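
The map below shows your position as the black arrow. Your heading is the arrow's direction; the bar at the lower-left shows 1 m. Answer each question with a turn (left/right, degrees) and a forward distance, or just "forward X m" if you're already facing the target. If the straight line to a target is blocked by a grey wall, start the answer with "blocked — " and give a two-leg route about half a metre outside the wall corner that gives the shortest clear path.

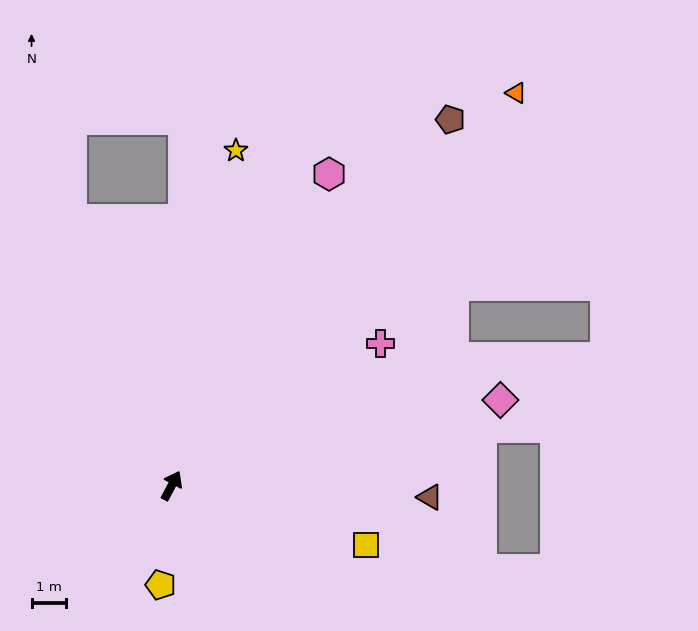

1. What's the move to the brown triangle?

turn right 65°, forward 7.4 m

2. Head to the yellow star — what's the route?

turn left 17°, forward 9.8 m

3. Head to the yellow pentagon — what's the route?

turn right 158°, forward 2.9 m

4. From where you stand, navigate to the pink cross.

turn right 28°, forward 7.3 m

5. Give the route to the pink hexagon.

forward 10.0 m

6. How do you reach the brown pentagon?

turn right 9°, forward 13.2 m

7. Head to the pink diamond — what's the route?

turn right 47°, forward 9.8 m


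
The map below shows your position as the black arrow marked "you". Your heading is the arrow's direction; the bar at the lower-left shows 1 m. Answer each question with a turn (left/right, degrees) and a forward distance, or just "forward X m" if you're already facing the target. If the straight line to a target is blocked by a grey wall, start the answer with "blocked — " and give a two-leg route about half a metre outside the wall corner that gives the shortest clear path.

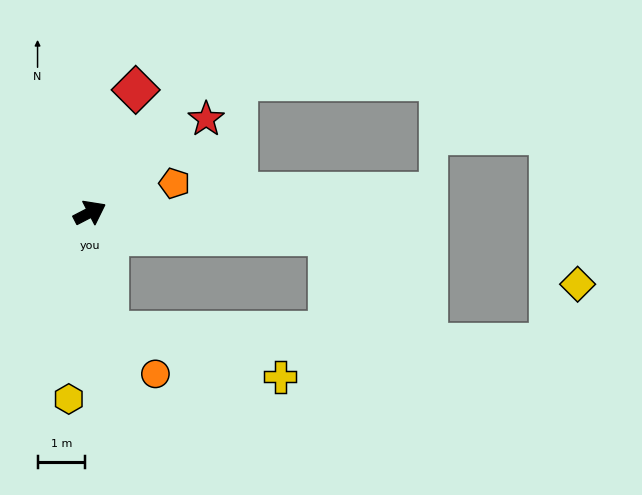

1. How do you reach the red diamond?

turn left 42°, forward 2.7 m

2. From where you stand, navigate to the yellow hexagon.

turn right 124°, forward 3.9 m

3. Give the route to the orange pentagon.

turn right 8°, forward 1.9 m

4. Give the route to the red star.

turn left 11°, forward 3.1 m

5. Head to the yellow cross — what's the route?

blocked — turn right 108°, forward 2.5 m, then turn left 66°, forward 3.7 m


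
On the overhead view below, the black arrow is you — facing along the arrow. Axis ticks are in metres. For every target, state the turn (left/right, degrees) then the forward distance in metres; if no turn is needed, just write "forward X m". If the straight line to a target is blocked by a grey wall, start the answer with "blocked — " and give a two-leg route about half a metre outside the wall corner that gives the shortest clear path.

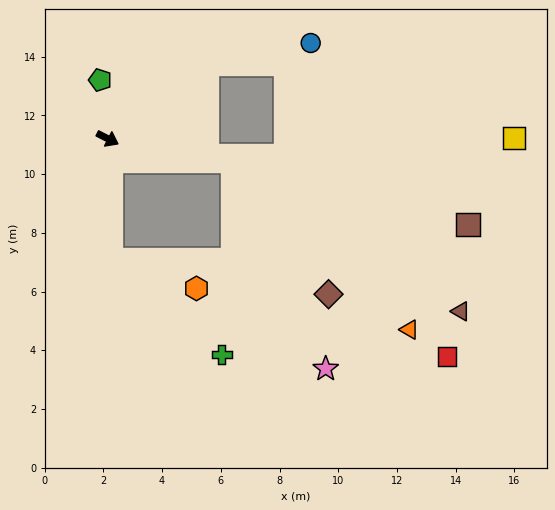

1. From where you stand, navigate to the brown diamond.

blocked — turn left 17°, forward 4.3 m, then turn right 44°, forward 5.6 m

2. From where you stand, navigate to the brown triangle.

blocked — turn left 17°, forward 4.3 m, then turn right 23°, forward 9.3 m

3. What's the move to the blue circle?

blocked — turn left 64°, forward 4.2 m, then turn right 26°, forward 3.6 m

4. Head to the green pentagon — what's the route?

turn left 124°, forward 2.0 m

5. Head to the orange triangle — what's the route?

blocked — turn left 17°, forward 4.3 m, then turn right 34°, forward 8.3 m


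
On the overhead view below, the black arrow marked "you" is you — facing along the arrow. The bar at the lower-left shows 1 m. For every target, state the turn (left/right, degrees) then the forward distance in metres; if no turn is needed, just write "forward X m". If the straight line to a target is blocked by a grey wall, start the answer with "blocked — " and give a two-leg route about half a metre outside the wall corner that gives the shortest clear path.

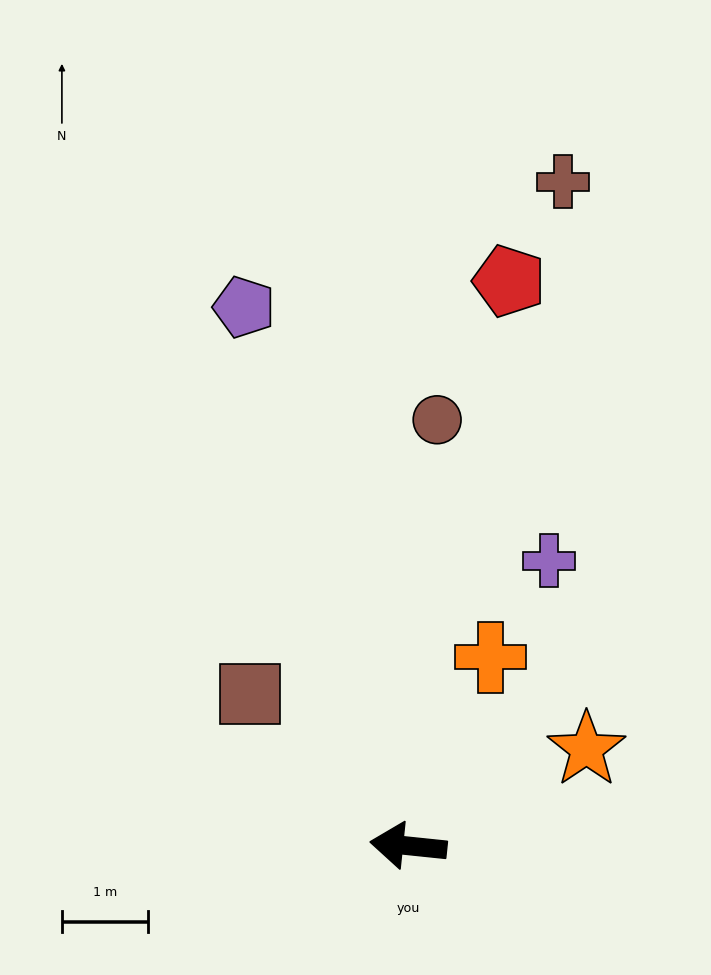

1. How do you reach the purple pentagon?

turn right 67°, forward 6.5 m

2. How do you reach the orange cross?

turn right 108°, forward 2.4 m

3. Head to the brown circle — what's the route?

turn right 88°, forward 4.9 m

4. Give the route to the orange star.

turn right 146°, forward 2.3 m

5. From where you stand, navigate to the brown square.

turn right 38°, forward 2.5 m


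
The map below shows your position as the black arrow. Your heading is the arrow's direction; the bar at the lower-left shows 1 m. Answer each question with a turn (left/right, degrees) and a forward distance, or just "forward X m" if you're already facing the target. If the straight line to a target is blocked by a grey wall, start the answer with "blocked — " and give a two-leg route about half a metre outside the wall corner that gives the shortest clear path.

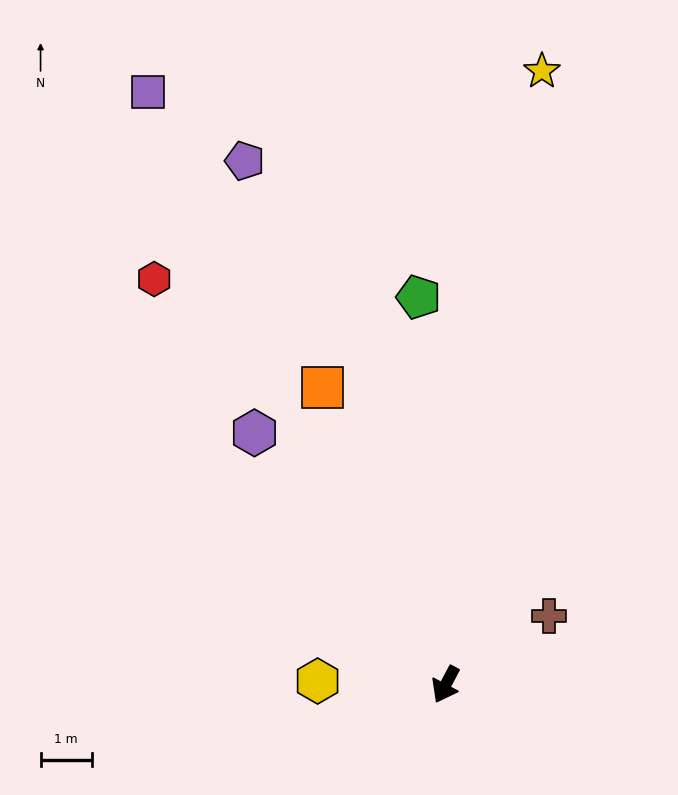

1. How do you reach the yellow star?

turn right 161°, forward 12.1 m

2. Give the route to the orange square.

turn right 130°, forward 6.3 m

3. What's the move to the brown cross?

turn left 151°, forward 2.4 m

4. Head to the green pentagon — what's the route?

turn right 148°, forward 7.6 m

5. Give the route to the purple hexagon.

turn right 115°, forward 6.2 m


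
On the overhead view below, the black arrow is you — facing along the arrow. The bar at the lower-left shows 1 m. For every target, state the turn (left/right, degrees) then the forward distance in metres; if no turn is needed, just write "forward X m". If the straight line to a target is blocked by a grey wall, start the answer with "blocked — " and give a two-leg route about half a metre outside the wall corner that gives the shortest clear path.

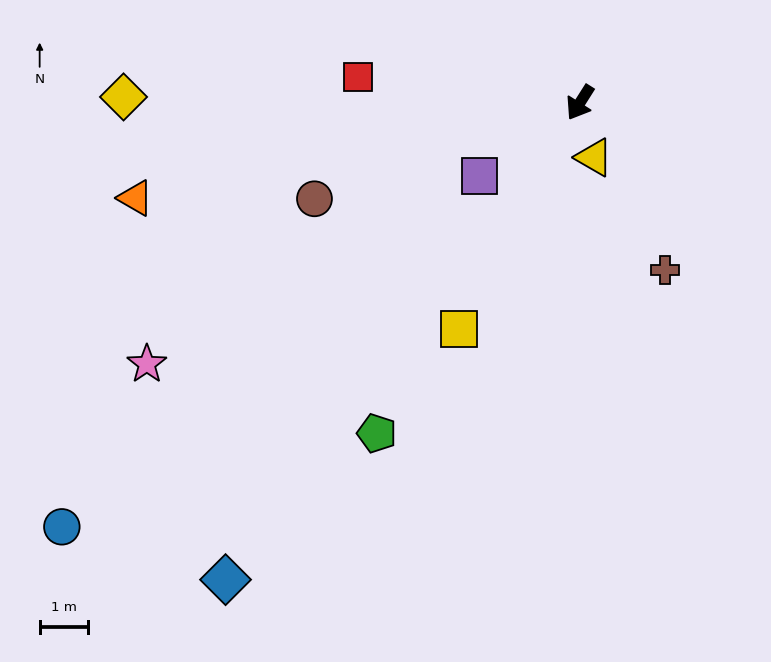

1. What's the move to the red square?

turn right 64°, forward 4.6 m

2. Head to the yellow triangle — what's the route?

turn left 47°, forward 1.2 m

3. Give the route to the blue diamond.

turn right 4°, forward 12.3 m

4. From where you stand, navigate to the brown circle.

turn right 38°, forward 5.9 m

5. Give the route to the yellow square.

turn left 4°, forward 5.3 m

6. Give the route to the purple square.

turn right 21°, forward 2.6 m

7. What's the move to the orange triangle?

turn right 46°, forward 9.4 m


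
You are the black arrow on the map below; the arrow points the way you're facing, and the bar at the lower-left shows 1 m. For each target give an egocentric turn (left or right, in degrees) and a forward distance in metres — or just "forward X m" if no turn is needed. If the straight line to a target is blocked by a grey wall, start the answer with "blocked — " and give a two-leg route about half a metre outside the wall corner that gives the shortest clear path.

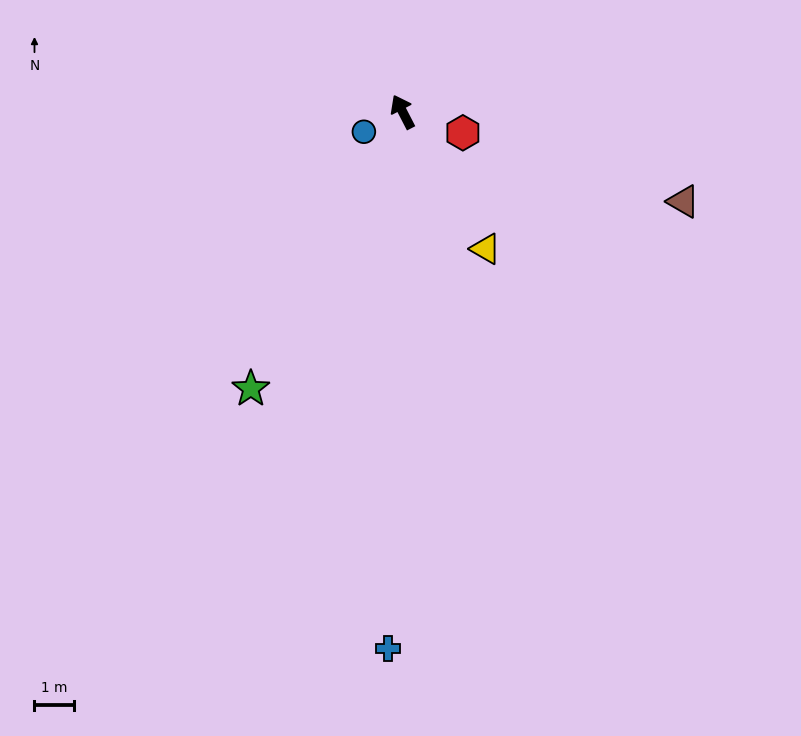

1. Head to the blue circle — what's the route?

turn left 90°, forward 1.1 m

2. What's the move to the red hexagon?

turn right 137°, forward 1.6 m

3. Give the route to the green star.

turn left 124°, forward 8.0 m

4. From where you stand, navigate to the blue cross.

turn left 151°, forward 13.6 m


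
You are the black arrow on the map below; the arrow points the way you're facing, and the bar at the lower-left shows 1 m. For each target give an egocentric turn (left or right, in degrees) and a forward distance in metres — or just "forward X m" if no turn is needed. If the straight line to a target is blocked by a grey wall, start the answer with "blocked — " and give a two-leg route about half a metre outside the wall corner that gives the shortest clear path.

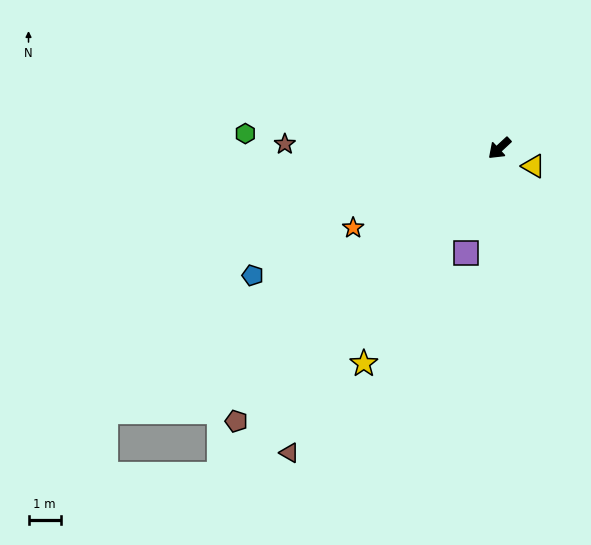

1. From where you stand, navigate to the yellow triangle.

turn left 109°, forward 1.2 m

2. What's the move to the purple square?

turn left 29°, forward 3.4 m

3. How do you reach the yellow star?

turn left 15°, forward 7.9 m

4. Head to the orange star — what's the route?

turn right 14°, forward 5.2 m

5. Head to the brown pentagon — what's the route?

turn left 3°, forward 11.8 m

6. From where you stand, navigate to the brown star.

turn right 44°, forward 6.7 m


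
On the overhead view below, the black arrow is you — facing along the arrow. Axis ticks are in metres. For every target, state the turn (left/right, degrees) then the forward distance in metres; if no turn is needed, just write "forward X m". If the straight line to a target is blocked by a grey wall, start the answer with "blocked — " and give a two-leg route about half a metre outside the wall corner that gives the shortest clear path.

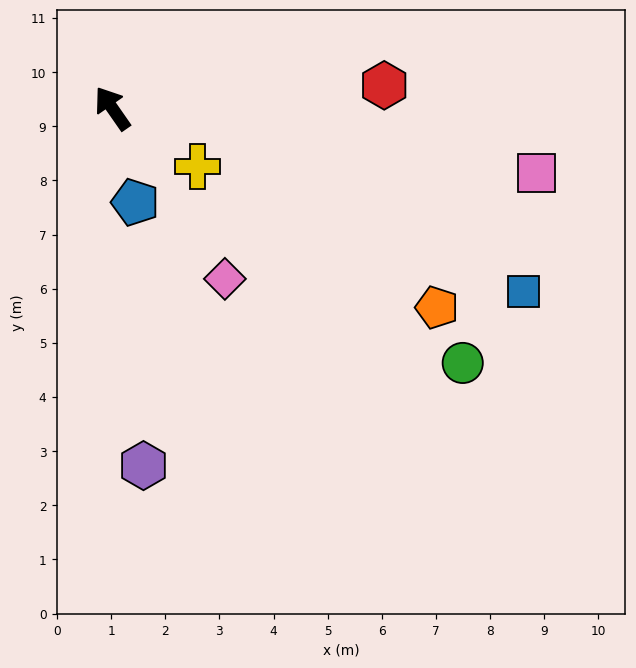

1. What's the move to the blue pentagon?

turn left 159°, forward 1.8 m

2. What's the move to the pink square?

turn right 133°, forward 7.9 m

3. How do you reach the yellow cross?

turn right 159°, forward 1.9 m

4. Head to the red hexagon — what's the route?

turn right 120°, forward 5.0 m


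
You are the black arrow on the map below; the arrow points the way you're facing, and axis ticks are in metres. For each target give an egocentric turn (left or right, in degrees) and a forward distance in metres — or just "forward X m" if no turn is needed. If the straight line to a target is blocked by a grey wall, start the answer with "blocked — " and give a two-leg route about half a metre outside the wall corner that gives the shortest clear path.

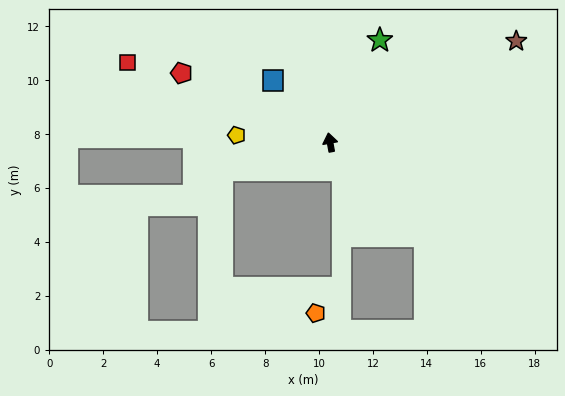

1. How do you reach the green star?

turn right 36°, forward 4.2 m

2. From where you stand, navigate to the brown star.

turn right 72°, forward 7.9 m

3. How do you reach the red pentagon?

turn left 55°, forward 6.1 m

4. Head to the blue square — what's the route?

turn left 32°, forward 3.1 m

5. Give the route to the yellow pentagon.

turn left 75°, forward 3.5 m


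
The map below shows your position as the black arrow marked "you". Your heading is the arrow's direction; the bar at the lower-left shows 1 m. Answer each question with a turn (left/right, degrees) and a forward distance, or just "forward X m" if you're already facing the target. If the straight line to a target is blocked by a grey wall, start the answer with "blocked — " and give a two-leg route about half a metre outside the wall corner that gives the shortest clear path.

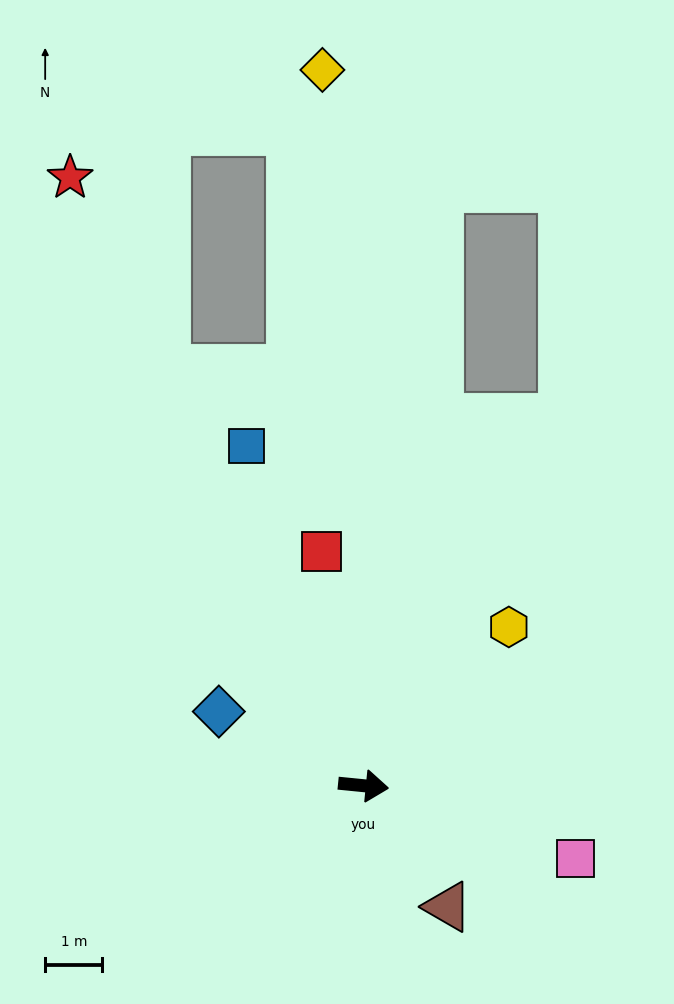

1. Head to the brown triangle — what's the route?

turn right 50°, forward 2.6 m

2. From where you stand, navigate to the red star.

turn left 121°, forward 11.8 m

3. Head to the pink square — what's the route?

turn right 13°, forward 3.9 m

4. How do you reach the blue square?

turn left 115°, forward 6.3 m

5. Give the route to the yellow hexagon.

turn left 53°, forward 3.8 m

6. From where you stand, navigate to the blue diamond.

turn left 159°, forward 2.8 m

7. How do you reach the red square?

turn left 106°, forward 4.2 m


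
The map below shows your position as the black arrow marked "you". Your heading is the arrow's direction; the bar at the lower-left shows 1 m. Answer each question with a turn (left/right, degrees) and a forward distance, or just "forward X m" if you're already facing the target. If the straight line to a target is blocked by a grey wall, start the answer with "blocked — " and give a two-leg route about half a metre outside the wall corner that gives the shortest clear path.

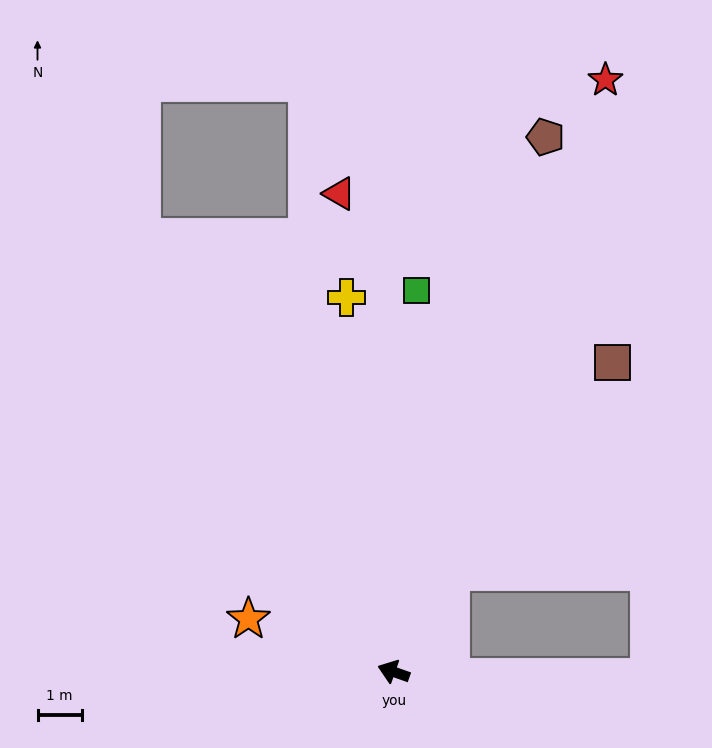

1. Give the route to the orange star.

forward 3.5 m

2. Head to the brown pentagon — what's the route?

turn right 86°, forward 12.6 m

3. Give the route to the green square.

turn right 74°, forward 8.7 m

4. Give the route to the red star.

turn right 90°, forward 14.2 m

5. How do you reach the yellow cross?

turn right 63°, forward 8.5 m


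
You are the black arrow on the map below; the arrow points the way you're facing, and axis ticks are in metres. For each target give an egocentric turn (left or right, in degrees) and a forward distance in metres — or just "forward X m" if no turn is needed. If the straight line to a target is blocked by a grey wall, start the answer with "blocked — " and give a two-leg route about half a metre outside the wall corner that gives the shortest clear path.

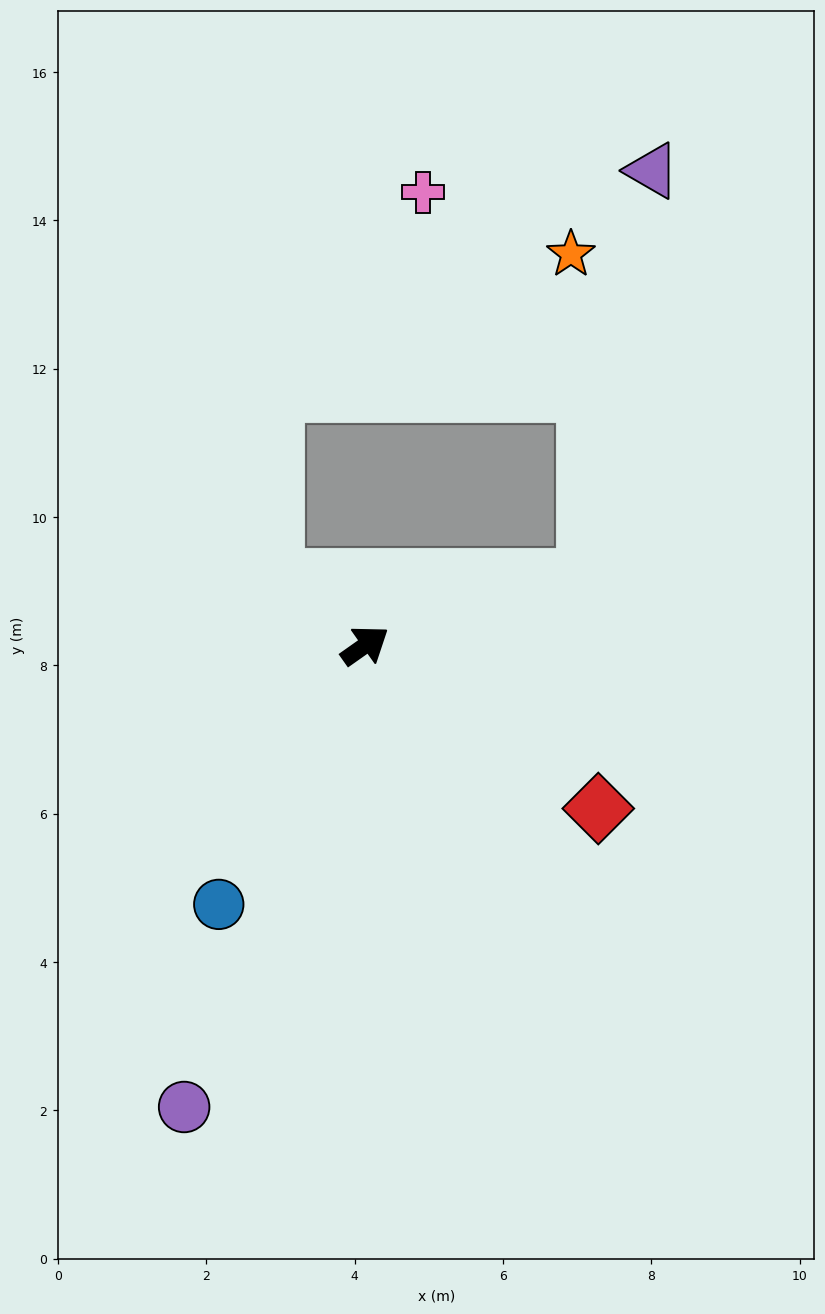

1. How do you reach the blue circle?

turn right 155°, forward 4.0 m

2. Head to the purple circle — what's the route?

turn right 147°, forward 6.7 m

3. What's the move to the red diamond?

turn right 70°, forward 3.8 m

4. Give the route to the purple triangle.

blocked — turn right 19°, forward 3.1 m, then turn left 65°, forward 5.6 m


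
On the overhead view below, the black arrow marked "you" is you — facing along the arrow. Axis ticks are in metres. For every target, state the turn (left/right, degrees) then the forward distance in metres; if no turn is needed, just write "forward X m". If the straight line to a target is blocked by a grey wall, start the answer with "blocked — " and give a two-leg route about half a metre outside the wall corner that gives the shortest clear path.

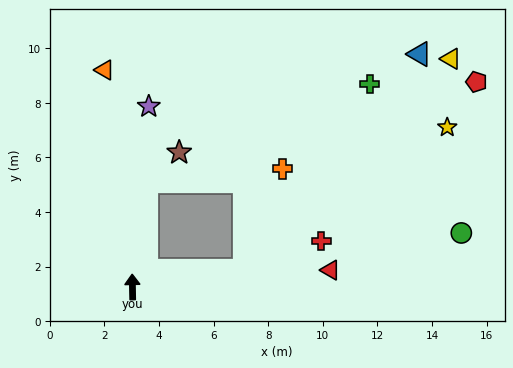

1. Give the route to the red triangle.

turn right 86°, forward 7.3 m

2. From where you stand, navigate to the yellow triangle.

blocked — turn right 83°, forward 4.1 m, then turn left 37°, forward 10.9 m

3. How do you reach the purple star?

turn right 6°, forward 6.6 m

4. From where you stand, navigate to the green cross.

blocked — turn right 83°, forward 4.1 m, then turn left 48°, forward 8.2 m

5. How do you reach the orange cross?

blocked — turn right 83°, forward 4.1 m, then turn left 61°, forward 4.0 m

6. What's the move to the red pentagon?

blocked — turn right 83°, forward 4.1 m, then turn left 31°, forward 11.0 m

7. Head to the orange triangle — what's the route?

turn left 6°, forward 8.0 m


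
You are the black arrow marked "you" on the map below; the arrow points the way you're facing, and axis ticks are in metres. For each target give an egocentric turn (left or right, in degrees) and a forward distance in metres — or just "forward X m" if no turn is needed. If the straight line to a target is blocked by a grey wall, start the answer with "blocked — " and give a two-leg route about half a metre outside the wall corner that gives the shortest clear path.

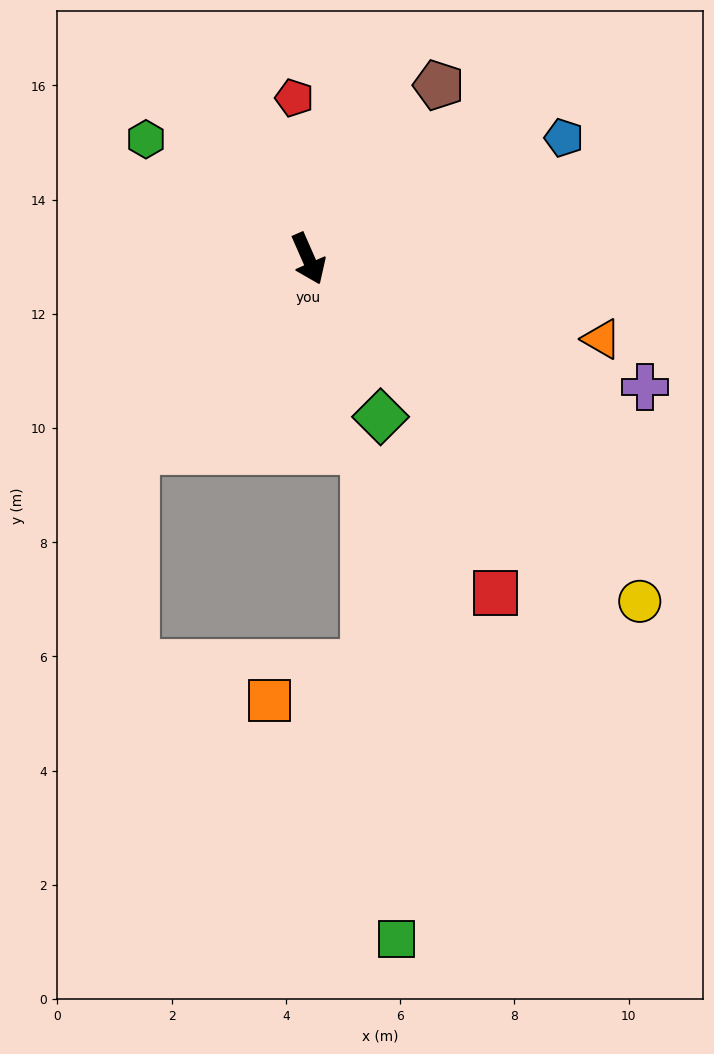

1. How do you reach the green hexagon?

turn right 150°, forward 3.5 m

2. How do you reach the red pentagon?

turn left 161°, forward 2.8 m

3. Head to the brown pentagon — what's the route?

turn left 119°, forward 3.8 m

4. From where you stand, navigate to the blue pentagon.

turn left 92°, forward 4.9 m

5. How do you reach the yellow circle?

turn left 20°, forward 8.3 m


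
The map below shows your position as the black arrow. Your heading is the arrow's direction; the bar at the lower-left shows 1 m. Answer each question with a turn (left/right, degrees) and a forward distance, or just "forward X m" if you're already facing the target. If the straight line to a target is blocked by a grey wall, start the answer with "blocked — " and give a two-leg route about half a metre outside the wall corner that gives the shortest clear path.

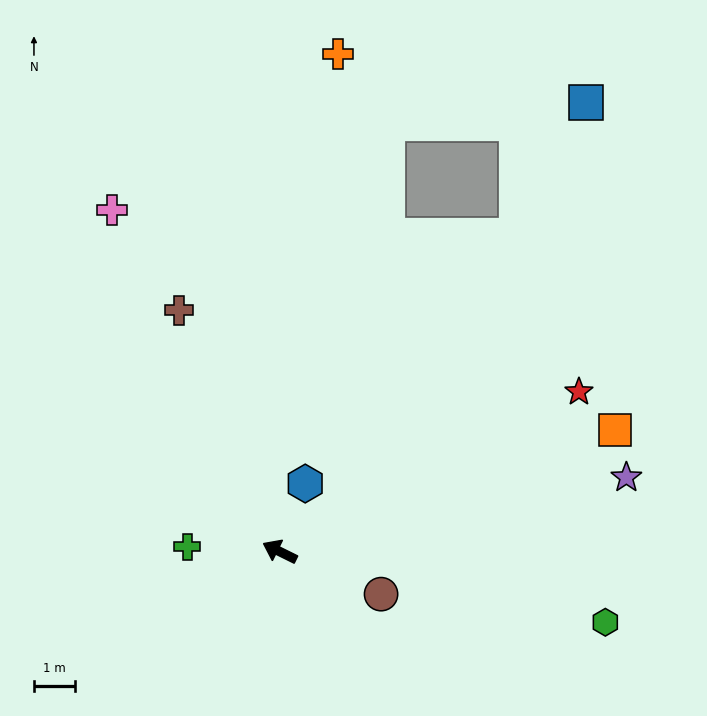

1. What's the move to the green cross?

turn left 23°, forward 2.3 m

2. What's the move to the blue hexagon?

turn right 84°, forward 1.8 m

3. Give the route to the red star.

turn right 126°, forward 8.3 m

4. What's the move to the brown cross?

turn right 41°, forward 6.4 m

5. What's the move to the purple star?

turn right 142°, forward 8.7 m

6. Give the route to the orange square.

turn right 134°, forward 8.7 m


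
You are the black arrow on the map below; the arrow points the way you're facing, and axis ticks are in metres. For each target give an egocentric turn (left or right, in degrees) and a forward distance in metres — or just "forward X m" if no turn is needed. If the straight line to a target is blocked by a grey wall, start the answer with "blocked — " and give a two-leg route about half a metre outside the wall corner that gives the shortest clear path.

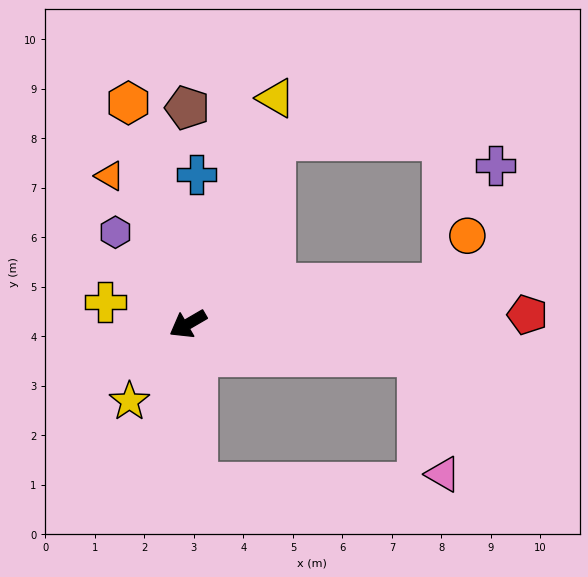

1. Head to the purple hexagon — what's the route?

turn right 82°, forward 2.4 m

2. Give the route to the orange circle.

blocked — turn left 159°, forward 5.2 m, then turn left 55°, forward 1.1 m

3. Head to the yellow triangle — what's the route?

turn right 141°, forward 4.9 m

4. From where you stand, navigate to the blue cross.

turn right 124°, forward 3.0 m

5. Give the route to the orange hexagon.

turn right 105°, forward 4.6 m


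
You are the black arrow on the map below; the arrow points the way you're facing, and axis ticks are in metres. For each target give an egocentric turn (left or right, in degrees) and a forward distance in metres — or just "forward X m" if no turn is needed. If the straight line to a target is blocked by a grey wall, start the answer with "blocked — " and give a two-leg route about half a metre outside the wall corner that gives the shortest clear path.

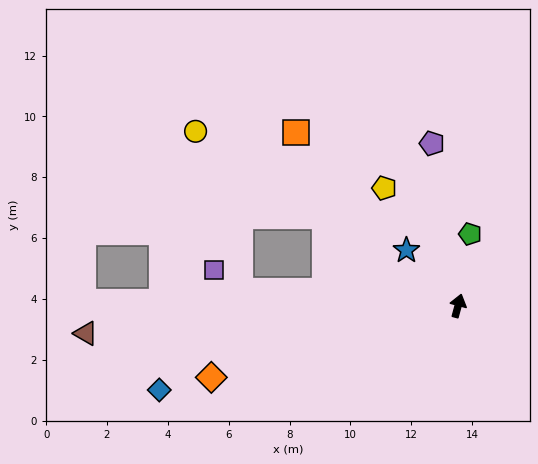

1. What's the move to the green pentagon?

turn left 6°, forward 2.4 m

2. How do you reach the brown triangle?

turn left 109°, forward 12.3 m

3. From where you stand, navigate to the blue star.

turn left 58°, forward 2.5 m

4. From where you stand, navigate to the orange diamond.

turn left 121°, forward 8.4 m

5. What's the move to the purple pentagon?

turn left 24°, forward 5.4 m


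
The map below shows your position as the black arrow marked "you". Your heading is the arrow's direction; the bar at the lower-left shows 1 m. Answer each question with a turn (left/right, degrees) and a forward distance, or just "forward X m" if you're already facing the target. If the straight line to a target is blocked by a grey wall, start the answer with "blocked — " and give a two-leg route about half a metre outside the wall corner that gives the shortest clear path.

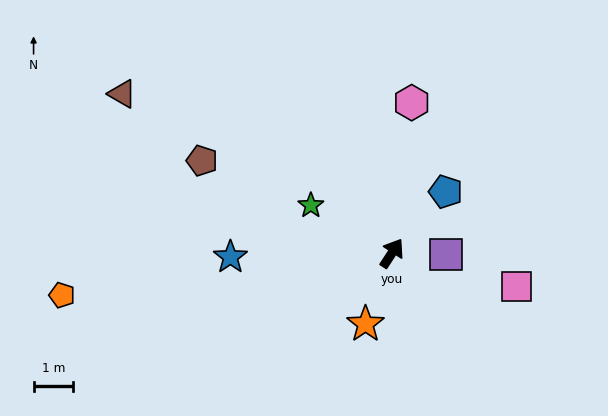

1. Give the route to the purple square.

turn right 59°, forward 1.4 m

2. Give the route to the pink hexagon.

turn left 26°, forward 3.8 m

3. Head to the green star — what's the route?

turn left 93°, forward 2.4 m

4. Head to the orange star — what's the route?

turn right 167°, forward 1.9 m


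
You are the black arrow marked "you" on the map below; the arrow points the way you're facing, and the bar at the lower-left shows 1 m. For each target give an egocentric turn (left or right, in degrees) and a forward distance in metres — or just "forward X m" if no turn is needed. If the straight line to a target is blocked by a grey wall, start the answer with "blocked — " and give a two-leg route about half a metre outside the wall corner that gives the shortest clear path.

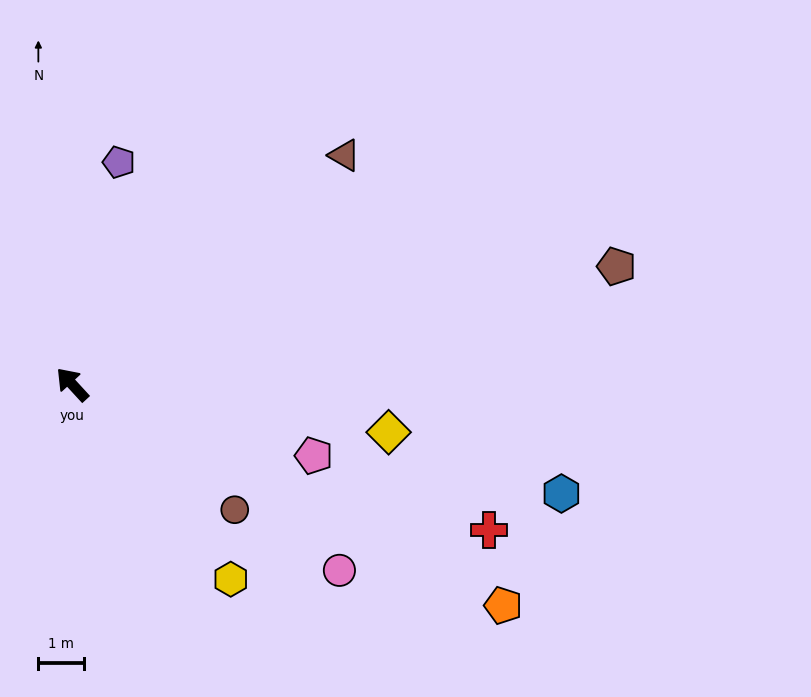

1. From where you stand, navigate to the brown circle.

turn right 170°, forward 4.5 m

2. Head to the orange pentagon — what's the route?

turn right 160°, forward 10.6 m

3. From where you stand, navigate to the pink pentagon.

turn right 149°, forward 5.5 m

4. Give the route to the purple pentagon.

turn right 54°, forward 4.9 m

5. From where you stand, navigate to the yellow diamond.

turn right 141°, forward 7.0 m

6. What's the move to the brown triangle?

turn right 92°, forward 7.8 m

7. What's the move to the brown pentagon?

turn right 120°, forward 12.1 m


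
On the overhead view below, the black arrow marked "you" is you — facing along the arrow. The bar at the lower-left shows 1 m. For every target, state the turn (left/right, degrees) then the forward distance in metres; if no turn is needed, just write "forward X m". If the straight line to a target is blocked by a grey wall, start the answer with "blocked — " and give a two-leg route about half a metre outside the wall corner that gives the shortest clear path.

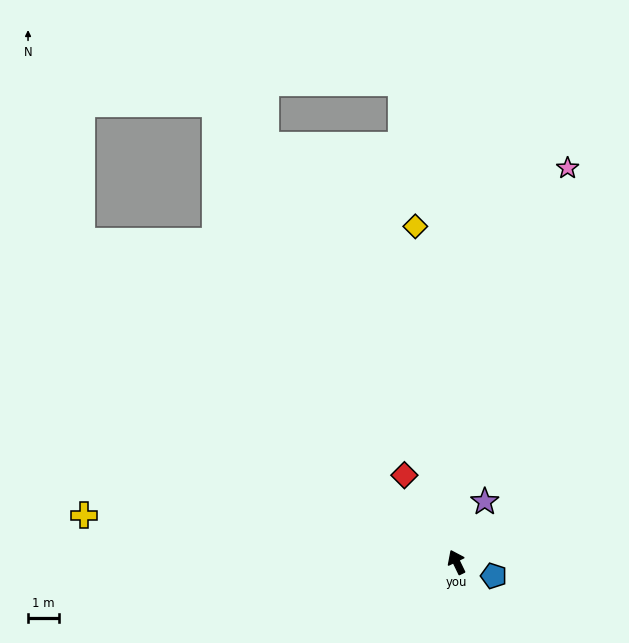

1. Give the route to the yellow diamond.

turn right 19°, forward 10.8 m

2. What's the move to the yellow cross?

turn left 57°, forward 12.0 m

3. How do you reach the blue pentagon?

turn right 136°, forward 1.3 m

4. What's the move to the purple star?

turn right 51°, forward 2.1 m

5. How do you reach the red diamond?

turn left 5°, forward 3.2 m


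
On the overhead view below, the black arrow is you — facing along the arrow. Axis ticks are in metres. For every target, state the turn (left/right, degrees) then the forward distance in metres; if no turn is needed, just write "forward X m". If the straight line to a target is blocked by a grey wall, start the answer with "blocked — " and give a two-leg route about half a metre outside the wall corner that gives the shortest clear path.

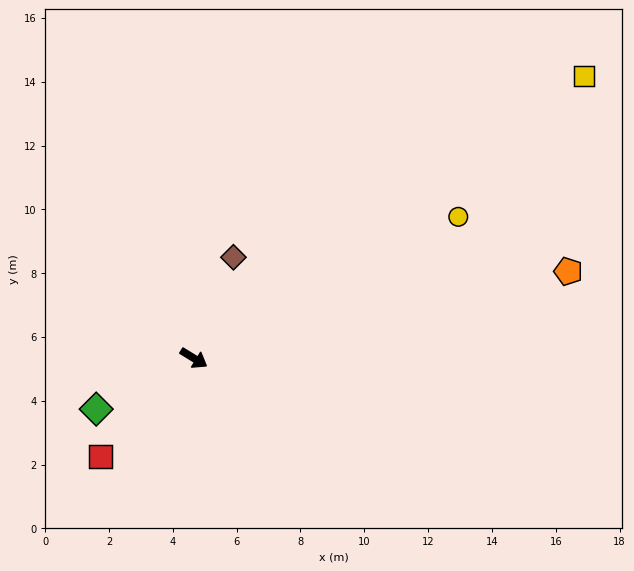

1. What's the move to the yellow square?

turn left 67°, forward 15.1 m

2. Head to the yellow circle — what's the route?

turn left 60°, forward 9.4 m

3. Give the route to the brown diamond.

turn left 100°, forward 3.4 m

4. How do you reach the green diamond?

turn right 121°, forward 3.4 m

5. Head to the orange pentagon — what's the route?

turn left 45°, forward 12.0 m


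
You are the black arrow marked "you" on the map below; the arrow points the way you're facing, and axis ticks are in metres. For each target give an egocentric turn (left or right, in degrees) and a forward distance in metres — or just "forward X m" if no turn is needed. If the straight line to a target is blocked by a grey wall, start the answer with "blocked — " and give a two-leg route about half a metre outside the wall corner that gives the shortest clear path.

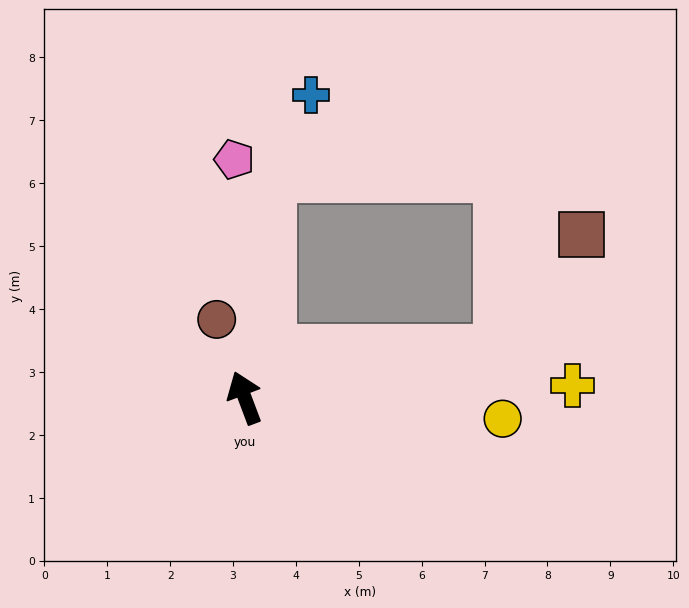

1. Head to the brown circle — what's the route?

forward 1.3 m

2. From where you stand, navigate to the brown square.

blocked — turn right 100°, forward 4.1 m, then turn left 45°, forward 2.3 m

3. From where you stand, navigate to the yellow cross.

turn right 109°, forward 5.2 m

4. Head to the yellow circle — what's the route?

turn right 115°, forward 4.1 m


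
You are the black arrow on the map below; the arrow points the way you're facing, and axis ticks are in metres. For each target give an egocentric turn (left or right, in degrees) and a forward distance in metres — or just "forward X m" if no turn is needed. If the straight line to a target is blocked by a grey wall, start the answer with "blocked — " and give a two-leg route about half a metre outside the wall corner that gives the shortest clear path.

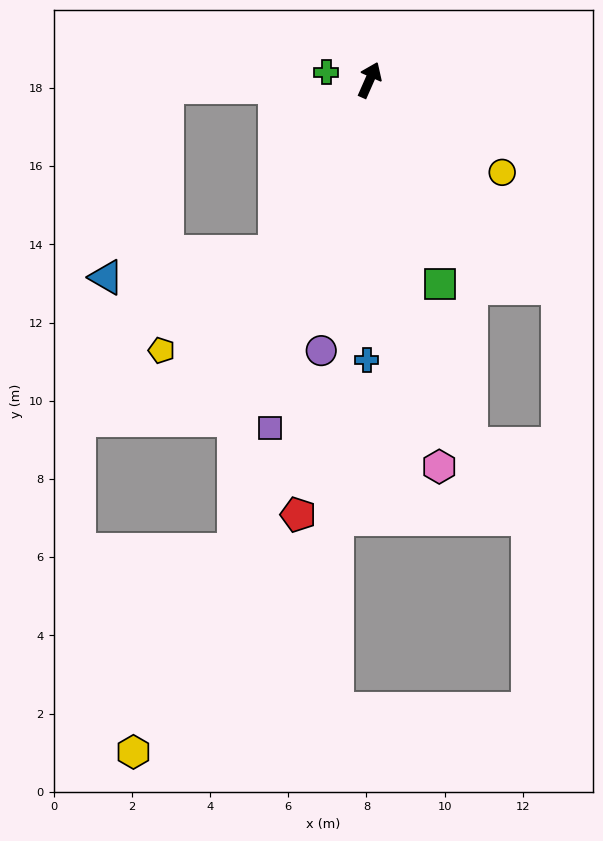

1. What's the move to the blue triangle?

blocked — turn left 175°, forward 5.0 m, then turn right 52°, forward 4.4 m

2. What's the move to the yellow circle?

turn right 101°, forward 4.1 m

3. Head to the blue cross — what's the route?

turn right 157°, forward 7.2 m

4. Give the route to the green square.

turn right 137°, forward 5.5 m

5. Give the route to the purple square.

turn right 172°, forward 9.3 m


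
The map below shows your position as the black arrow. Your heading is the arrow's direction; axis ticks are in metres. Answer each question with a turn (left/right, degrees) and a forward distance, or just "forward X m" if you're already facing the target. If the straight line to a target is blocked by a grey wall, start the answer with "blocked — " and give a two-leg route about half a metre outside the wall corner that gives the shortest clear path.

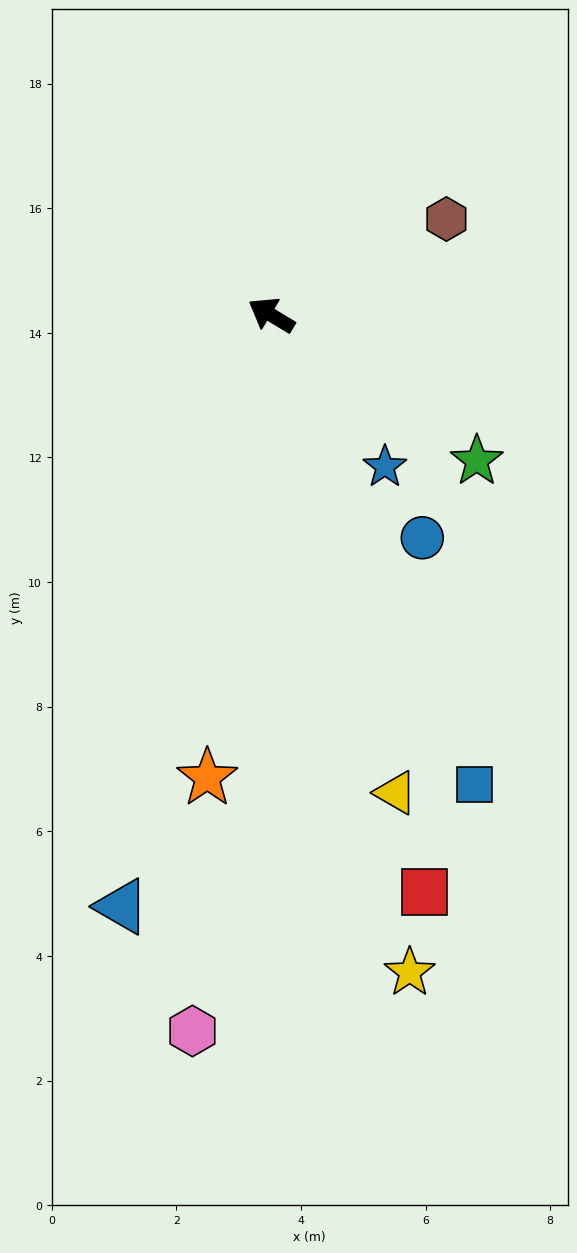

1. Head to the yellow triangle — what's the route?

turn left 136°, forward 7.9 m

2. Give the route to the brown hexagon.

turn right 120°, forward 3.2 m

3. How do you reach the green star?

turn left 176°, forward 4.0 m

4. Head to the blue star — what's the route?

turn left 158°, forward 3.0 m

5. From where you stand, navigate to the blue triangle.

turn left 107°, forward 9.8 m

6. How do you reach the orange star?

turn left 113°, forward 7.5 m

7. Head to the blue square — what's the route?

turn left 145°, forward 8.2 m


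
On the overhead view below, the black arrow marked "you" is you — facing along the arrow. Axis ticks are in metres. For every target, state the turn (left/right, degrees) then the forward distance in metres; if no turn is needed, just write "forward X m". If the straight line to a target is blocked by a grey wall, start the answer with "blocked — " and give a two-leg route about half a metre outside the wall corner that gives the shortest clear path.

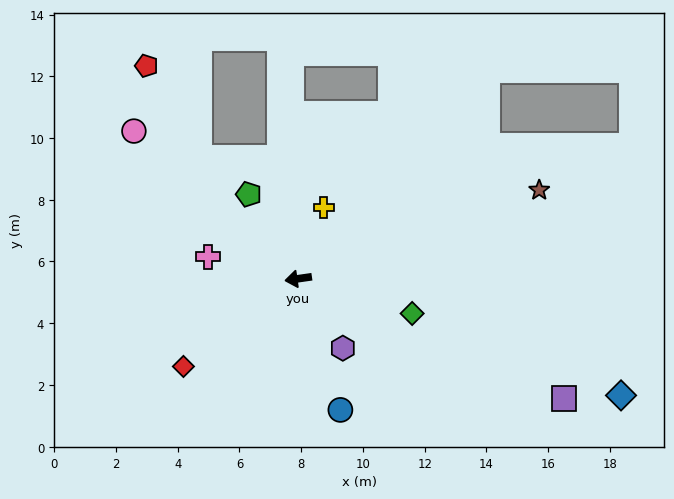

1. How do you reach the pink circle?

turn right 50°, forward 7.2 m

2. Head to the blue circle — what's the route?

turn left 100°, forward 4.5 m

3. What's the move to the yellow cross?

turn right 118°, forward 2.5 m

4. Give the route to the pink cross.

turn right 22°, forward 3.0 m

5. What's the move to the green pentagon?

turn right 68°, forward 3.2 m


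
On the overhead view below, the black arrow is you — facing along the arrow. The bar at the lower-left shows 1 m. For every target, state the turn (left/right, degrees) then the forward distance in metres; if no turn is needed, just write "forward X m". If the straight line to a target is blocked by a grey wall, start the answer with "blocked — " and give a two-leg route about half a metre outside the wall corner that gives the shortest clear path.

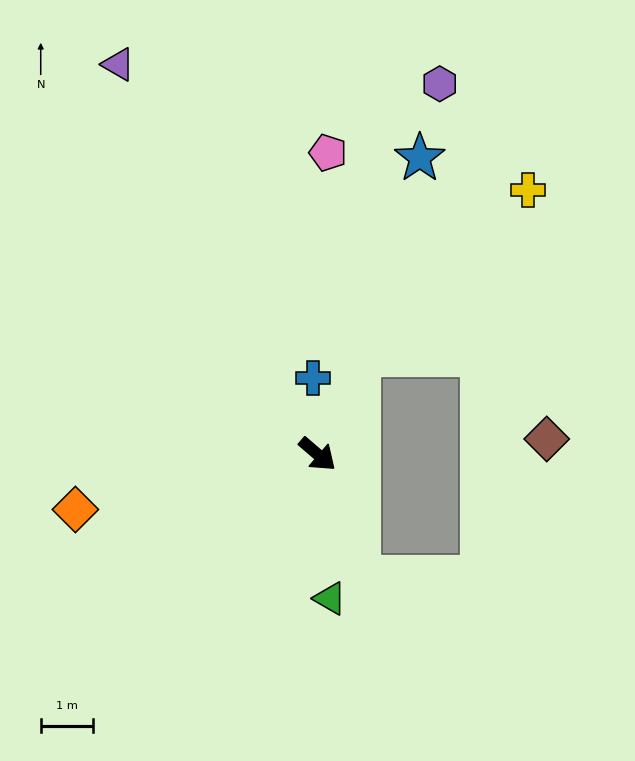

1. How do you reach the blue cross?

turn left 134°, forward 1.4 m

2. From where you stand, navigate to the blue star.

turn left 112°, forward 5.9 m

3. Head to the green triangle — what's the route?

turn right 44°, forward 2.7 m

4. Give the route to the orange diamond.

turn right 126°, forward 4.7 m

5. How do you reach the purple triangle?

turn left 158°, forward 8.3 m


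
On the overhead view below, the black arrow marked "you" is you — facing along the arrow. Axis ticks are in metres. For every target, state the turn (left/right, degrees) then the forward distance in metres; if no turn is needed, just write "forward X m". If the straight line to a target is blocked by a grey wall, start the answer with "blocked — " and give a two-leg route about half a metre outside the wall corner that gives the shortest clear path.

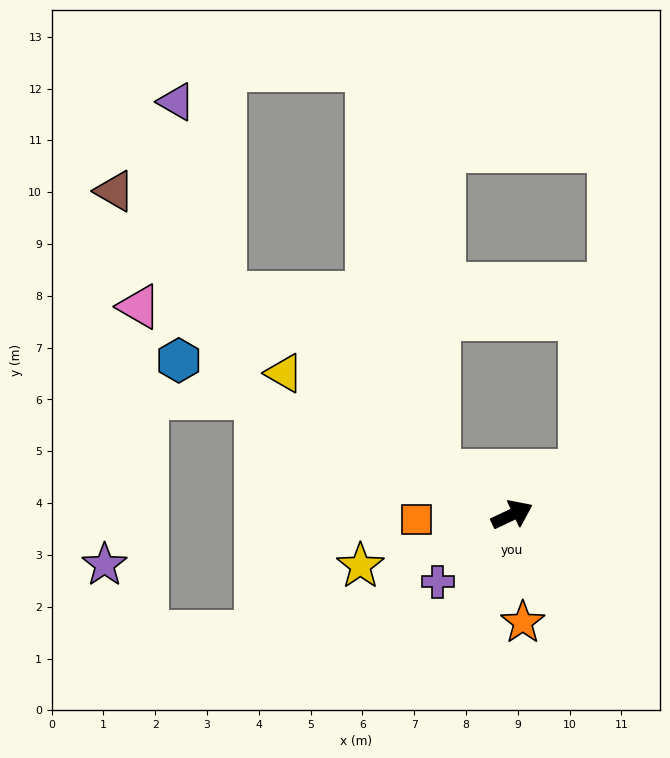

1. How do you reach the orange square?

turn left 158°, forward 1.8 m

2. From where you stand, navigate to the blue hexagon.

turn left 130°, forward 7.1 m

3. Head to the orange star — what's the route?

turn right 110°, forward 2.1 m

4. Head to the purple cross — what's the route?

turn right 163°, forward 1.9 m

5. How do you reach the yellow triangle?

turn left 123°, forward 5.2 m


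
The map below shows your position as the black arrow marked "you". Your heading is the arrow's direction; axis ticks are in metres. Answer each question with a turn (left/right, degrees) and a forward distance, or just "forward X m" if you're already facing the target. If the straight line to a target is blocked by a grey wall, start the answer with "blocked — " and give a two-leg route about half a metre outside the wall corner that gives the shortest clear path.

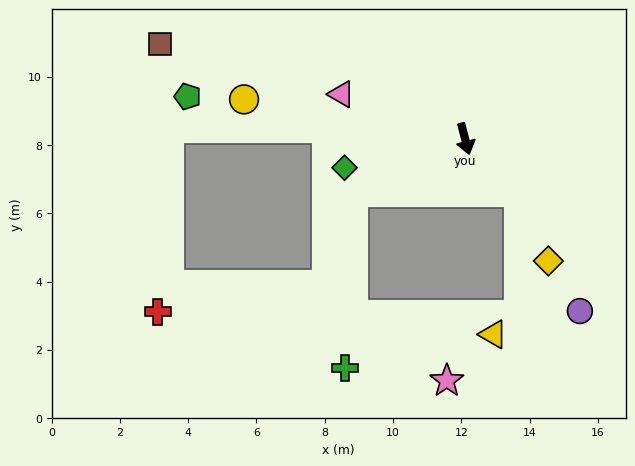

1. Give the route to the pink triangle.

turn right 125°, forward 3.9 m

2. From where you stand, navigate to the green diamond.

turn right 91°, forward 3.6 m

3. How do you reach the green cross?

blocked — turn right 79°, forward 3.6 m, then turn left 62°, forward 5.1 m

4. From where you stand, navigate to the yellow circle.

turn right 115°, forward 6.6 m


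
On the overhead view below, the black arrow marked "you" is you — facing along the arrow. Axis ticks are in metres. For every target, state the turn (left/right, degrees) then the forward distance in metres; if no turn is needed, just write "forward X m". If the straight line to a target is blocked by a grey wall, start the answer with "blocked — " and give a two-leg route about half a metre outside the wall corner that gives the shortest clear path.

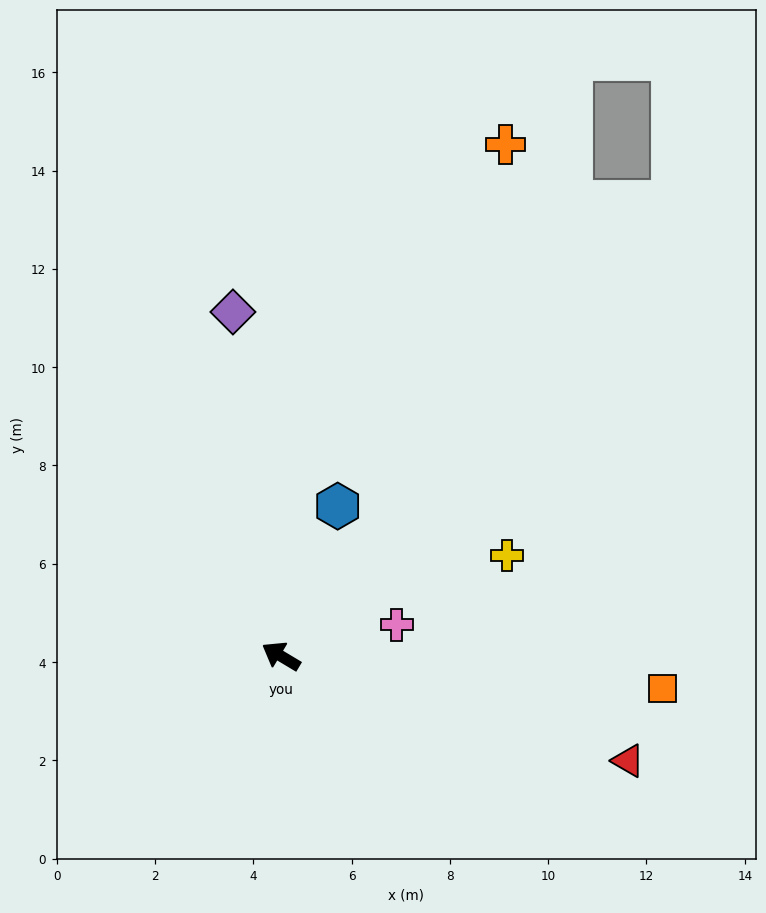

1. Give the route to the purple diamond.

turn right 51°, forward 7.1 m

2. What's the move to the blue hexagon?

turn right 80°, forward 3.3 m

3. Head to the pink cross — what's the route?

turn right 134°, forward 2.4 m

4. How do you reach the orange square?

turn right 154°, forward 7.8 m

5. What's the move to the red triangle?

turn right 166°, forward 7.4 m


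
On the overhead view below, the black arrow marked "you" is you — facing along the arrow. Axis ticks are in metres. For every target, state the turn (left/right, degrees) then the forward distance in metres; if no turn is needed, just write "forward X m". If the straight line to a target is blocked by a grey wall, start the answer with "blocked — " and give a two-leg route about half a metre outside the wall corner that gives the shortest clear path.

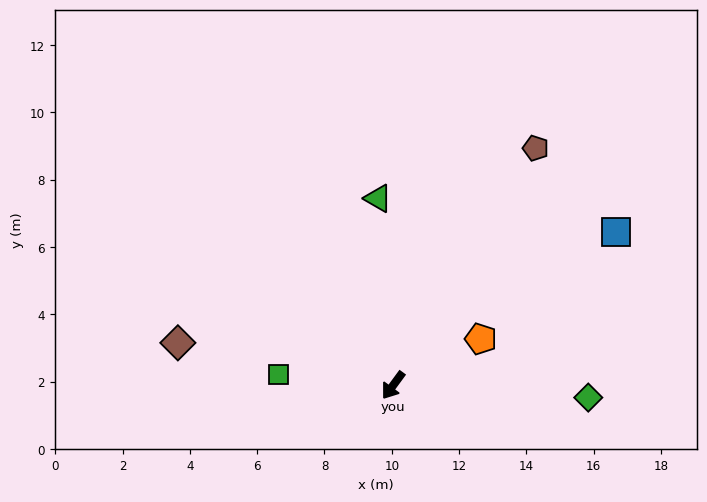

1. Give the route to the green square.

turn right 59°, forward 3.4 m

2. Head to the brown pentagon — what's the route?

turn right 175°, forward 8.2 m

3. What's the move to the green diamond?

turn left 123°, forward 5.8 m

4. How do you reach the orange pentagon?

turn left 154°, forward 2.9 m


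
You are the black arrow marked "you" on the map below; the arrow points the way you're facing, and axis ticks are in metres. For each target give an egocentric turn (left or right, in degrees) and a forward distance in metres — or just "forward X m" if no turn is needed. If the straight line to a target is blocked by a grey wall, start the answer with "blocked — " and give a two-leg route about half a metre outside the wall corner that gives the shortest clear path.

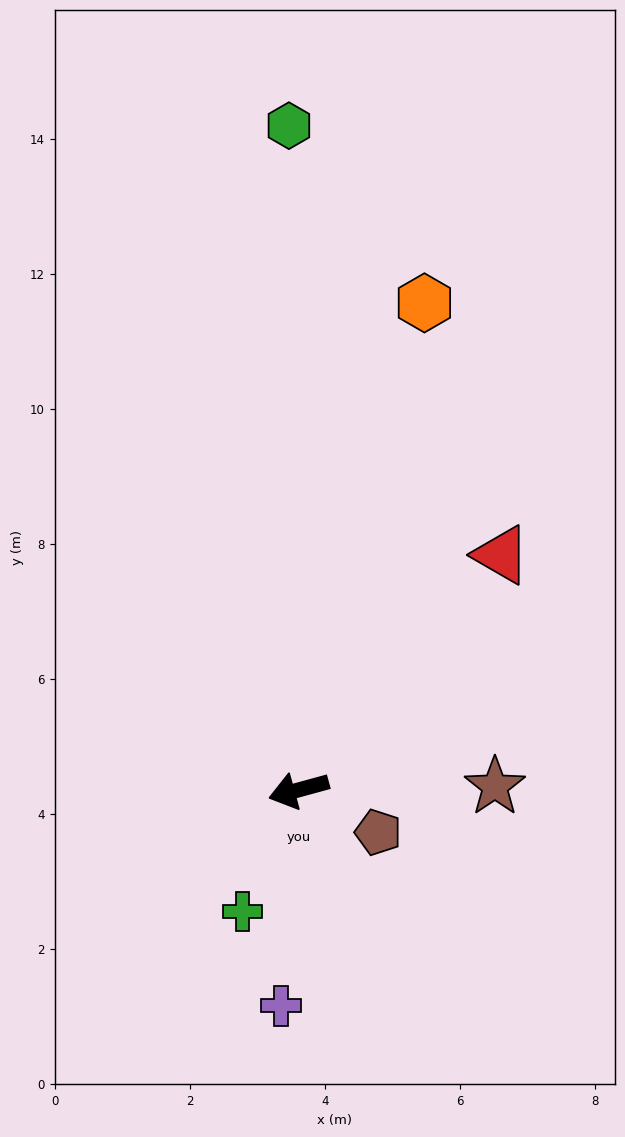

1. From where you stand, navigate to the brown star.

turn left 166°, forward 2.9 m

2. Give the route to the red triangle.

turn right 146°, forward 4.6 m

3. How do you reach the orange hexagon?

turn right 120°, forward 7.4 m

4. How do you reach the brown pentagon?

turn left 137°, forward 1.3 m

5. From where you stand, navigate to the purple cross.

turn left 70°, forward 3.2 m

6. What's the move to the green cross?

turn left 50°, forward 2.0 m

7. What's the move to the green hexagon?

turn right 104°, forward 9.8 m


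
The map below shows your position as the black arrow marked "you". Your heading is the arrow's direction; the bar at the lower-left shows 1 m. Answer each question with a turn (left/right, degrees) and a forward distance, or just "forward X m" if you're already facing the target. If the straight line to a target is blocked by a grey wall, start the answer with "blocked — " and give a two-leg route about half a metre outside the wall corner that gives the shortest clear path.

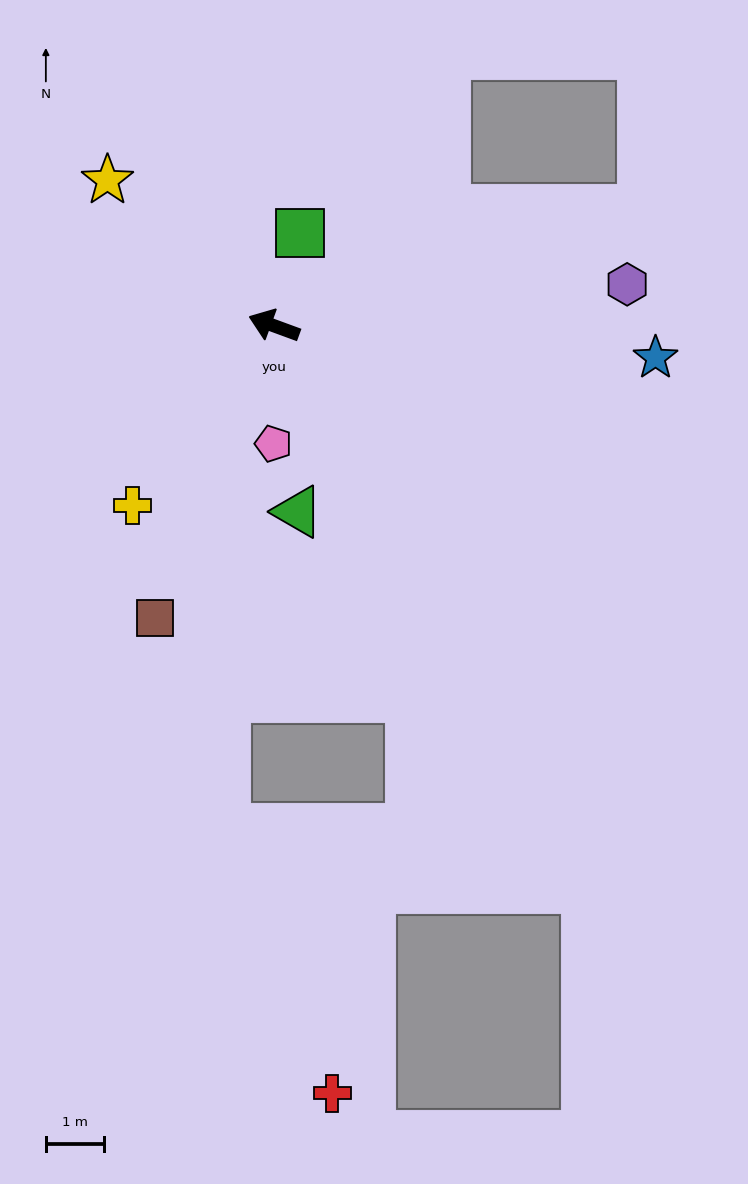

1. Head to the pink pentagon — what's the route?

turn left 110°, forward 2.0 m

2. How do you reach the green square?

turn right 85°, forward 1.6 m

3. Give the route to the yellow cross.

turn left 72°, forward 3.9 m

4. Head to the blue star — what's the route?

turn right 165°, forward 6.6 m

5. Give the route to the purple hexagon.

turn right 153°, forward 6.1 m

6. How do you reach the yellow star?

turn right 21°, forward 3.8 m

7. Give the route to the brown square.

turn left 88°, forward 5.4 m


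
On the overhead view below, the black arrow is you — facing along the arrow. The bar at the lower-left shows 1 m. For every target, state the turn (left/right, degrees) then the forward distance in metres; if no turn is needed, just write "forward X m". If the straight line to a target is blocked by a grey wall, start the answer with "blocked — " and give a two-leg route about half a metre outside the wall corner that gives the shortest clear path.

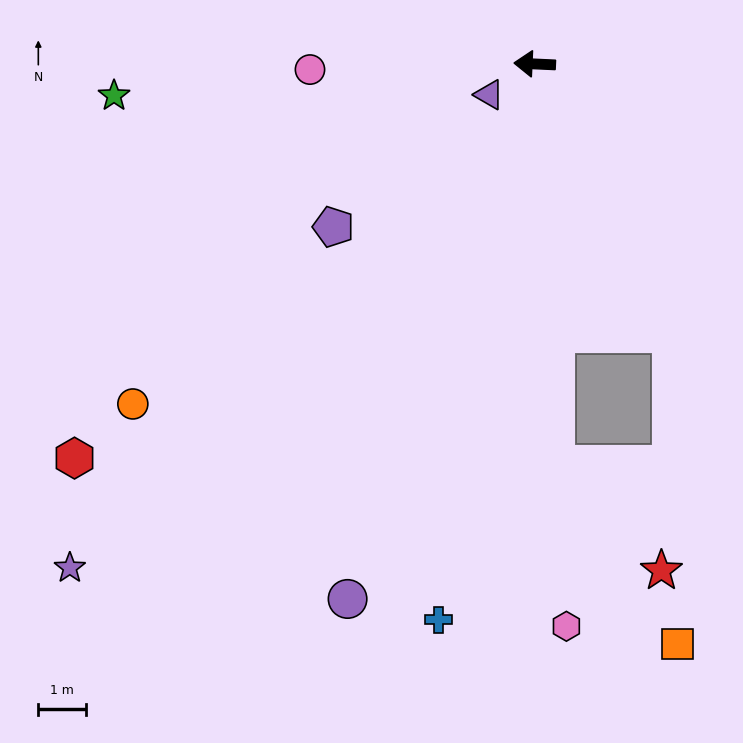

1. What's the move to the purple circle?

turn left 73°, forward 11.9 m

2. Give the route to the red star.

blocked — turn left 96°, forward 8.5 m, then turn left 42°, forward 3.2 m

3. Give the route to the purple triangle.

turn left 37°, forward 1.2 m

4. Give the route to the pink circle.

turn left 4°, forward 4.7 m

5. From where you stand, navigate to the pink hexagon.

turn left 96°, forward 11.9 m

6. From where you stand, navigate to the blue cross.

turn left 83°, forward 11.9 m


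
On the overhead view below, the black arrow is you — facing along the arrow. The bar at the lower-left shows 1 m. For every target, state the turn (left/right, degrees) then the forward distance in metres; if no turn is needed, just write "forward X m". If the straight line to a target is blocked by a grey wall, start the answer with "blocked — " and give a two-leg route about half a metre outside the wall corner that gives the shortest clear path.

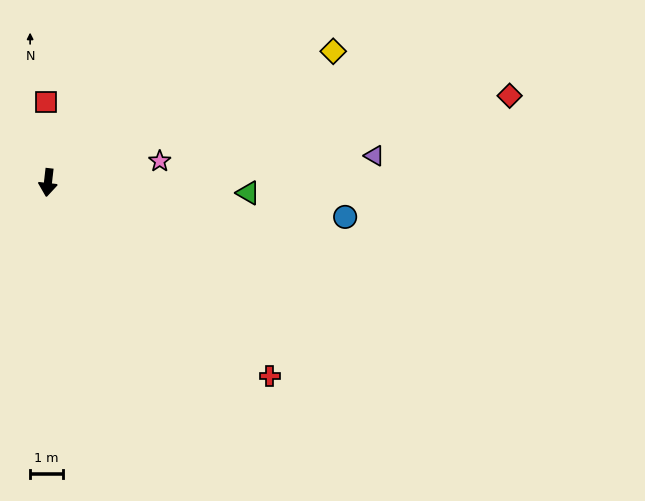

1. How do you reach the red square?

turn right 172°, forward 2.4 m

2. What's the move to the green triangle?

turn left 94°, forward 6.0 m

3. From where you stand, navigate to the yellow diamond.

turn left 121°, forward 9.5 m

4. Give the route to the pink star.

turn left 107°, forward 3.4 m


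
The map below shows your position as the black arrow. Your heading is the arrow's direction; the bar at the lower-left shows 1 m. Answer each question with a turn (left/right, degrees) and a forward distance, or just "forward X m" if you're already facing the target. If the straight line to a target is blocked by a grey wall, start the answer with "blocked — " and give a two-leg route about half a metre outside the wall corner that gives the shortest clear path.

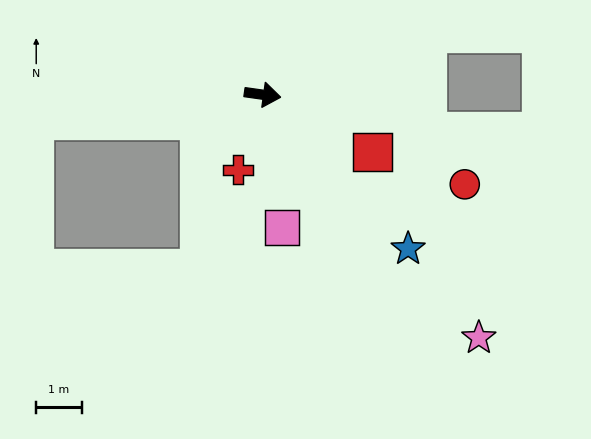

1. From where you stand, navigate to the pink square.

turn right 74°, forward 2.9 m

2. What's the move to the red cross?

turn right 100°, forward 1.7 m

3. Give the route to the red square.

turn right 19°, forward 2.7 m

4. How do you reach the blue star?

turn right 39°, forward 4.6 m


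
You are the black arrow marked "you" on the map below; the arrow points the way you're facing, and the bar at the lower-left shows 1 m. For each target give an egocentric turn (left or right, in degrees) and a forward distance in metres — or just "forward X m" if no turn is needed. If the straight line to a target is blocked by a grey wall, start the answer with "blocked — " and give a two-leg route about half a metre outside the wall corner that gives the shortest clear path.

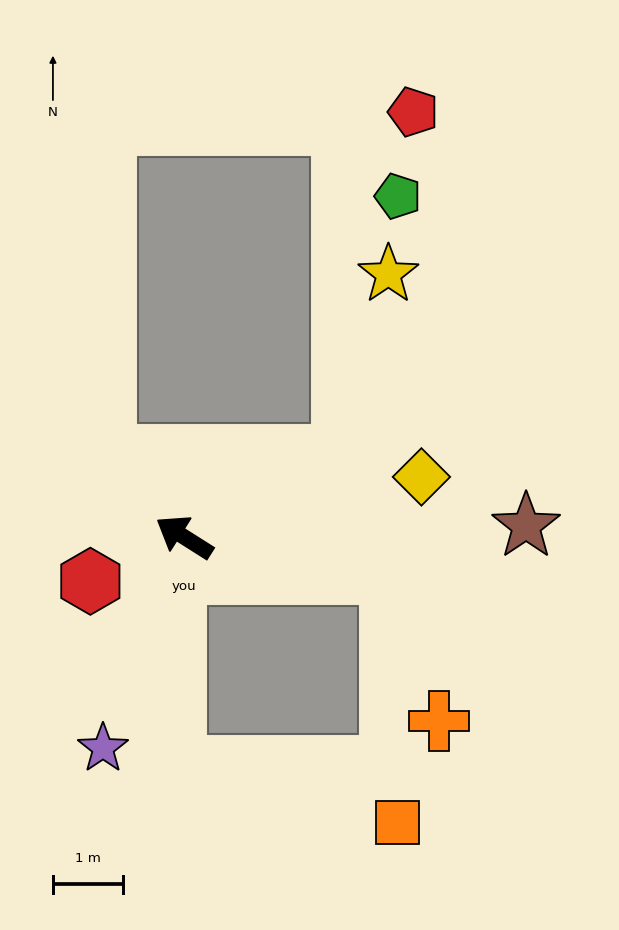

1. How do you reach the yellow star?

blocked — turn right 120°, forward 2.5 m, then turn left 48°, forward 2.7 m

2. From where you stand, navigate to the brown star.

turn right 146°, forward 4.9 m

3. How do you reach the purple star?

turn left 101°, forward 3.2 m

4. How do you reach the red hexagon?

turn left 58°, forward 1.5 m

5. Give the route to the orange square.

blocked — turn right 158°, forward 3.0 m, then turn right 78°, forward 3.5 m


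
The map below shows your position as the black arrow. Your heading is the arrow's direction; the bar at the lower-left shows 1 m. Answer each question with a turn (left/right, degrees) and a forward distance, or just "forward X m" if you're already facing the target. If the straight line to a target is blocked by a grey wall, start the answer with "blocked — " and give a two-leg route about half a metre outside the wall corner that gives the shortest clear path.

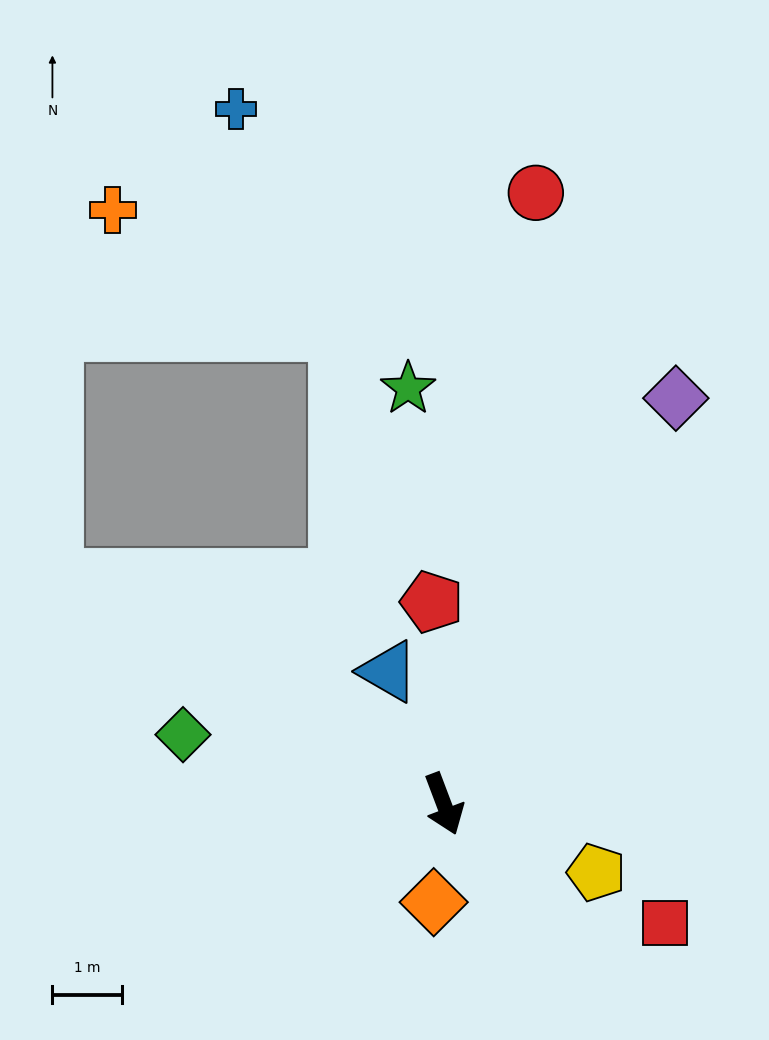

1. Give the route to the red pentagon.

turn left 163°, forward 2.9 m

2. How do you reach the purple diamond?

turn left 130°, forward 6.8 m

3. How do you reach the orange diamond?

turn right 27°, forward 1.4 m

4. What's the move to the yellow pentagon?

turn left 45°, forward 2.4 m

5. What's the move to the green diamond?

turn right 126°, forward 3.9 m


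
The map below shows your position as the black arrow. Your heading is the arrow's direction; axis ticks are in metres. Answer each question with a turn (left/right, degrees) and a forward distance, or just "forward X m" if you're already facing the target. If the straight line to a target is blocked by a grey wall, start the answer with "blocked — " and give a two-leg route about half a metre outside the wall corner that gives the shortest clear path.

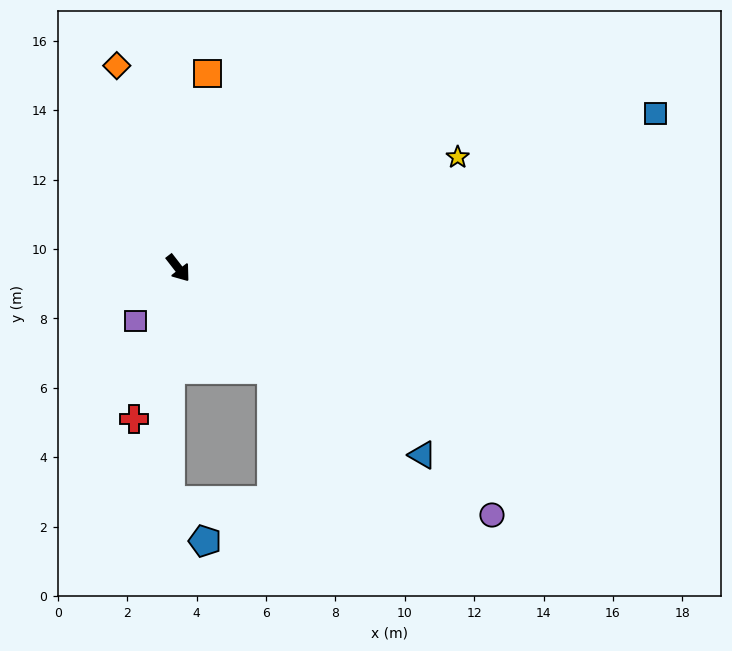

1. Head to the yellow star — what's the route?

turn left 74°, forward 8.7 m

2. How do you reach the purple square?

turn right 77°, forward 2.0 m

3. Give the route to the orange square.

turn left 134°, forward 5.7 m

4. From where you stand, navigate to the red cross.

turn right 54°, forward 4.5 m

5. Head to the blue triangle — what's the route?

turn left 15°, forward 8.9 m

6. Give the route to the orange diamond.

turn left 159°, forward 6.1 m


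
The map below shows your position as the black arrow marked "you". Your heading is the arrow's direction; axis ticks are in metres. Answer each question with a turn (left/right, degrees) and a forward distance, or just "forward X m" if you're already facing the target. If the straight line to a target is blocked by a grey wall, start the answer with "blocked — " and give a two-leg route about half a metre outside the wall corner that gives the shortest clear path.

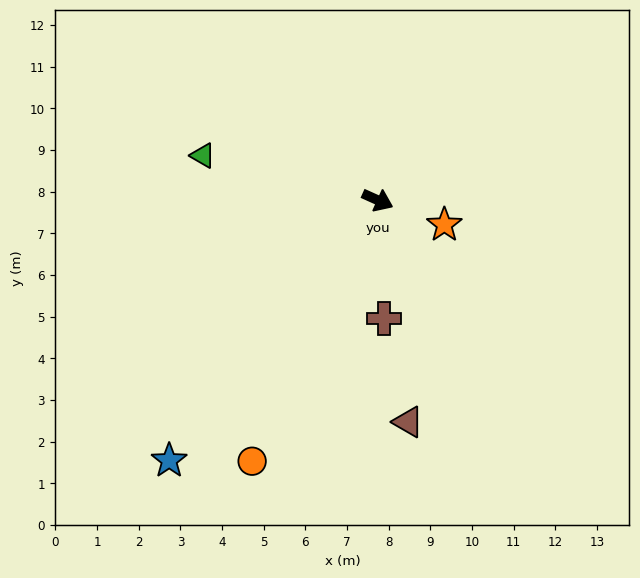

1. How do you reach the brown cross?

turn right 63°, forward 2.8 m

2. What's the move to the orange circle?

turn right 91°, forward 7.0 m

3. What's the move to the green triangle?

turn right 170°, forward 4.3 m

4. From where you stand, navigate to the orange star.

turn left 4°, forward 1.7 m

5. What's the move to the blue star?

turn right 104°, forward 8.0 m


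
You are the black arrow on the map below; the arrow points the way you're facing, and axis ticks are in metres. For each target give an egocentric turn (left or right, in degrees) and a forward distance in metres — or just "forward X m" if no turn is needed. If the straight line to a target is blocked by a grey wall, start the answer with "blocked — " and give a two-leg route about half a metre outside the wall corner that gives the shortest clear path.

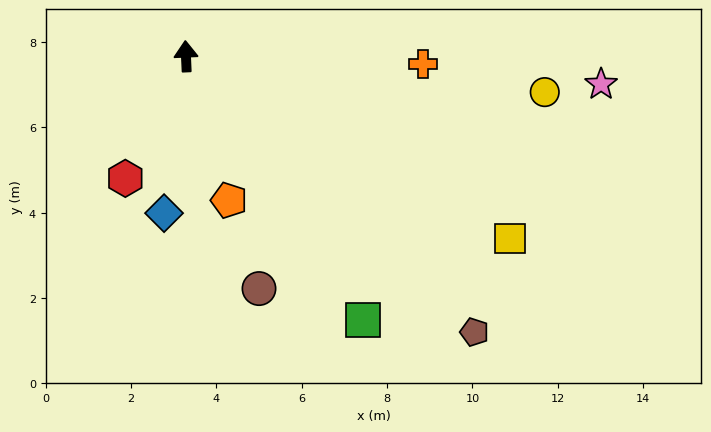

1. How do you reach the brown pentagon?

turn right 136°, forward 9.4 m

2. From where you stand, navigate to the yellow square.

turn right 122°, forward 8.7 m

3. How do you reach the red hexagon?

turn left 151°, forward 3.2 m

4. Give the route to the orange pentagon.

turn right 166°, forward 3.5 m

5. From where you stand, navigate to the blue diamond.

turn left 170°, forward 3.7 m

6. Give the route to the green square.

turn right 149°, forward 7.4 m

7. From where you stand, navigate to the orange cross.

turn right 94°, forward 5.6 m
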